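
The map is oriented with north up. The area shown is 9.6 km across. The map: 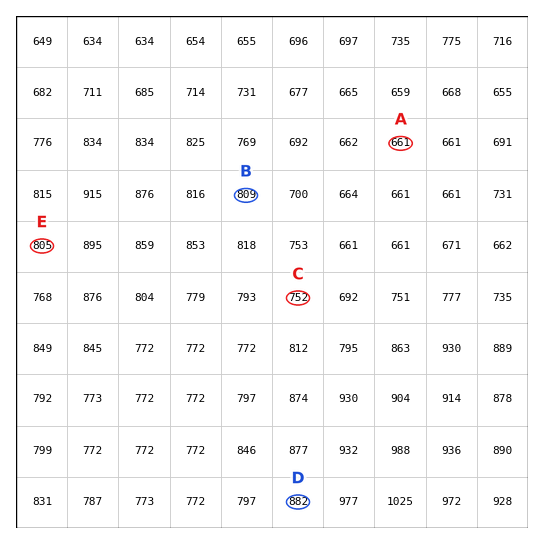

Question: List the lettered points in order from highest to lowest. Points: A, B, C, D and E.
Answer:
D B E C A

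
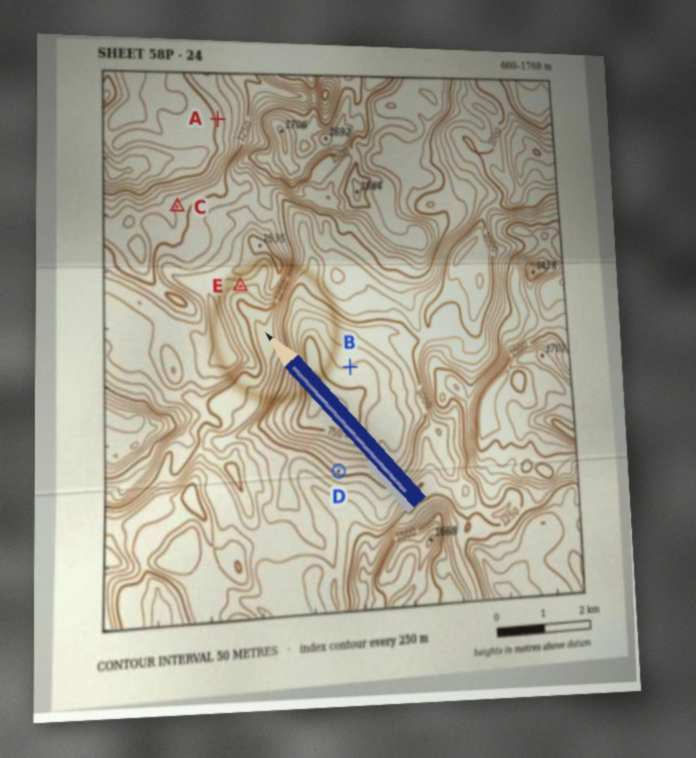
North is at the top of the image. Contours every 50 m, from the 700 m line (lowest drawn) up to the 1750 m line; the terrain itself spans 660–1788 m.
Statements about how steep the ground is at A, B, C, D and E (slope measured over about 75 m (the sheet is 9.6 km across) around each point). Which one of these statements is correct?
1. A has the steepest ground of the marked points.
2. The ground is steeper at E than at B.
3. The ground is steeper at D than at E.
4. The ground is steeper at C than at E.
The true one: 2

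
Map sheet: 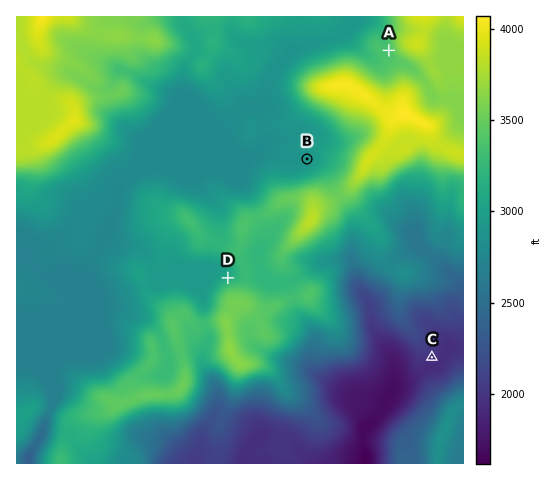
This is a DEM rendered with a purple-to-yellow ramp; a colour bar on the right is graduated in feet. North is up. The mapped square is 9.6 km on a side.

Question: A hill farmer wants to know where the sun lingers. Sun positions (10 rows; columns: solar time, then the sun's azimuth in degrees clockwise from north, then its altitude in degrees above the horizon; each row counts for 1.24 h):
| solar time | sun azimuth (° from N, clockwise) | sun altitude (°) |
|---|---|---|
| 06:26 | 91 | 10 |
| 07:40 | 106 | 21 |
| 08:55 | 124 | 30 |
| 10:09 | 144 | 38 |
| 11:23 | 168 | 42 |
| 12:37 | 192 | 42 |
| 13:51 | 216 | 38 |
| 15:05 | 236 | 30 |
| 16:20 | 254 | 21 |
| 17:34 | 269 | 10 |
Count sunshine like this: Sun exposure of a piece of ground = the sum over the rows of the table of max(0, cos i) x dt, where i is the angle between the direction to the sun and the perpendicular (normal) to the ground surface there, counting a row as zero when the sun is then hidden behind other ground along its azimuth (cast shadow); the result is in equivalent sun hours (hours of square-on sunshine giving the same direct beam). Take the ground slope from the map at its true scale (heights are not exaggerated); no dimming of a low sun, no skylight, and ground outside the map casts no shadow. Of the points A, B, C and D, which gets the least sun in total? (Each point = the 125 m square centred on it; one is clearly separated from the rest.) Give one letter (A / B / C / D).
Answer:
D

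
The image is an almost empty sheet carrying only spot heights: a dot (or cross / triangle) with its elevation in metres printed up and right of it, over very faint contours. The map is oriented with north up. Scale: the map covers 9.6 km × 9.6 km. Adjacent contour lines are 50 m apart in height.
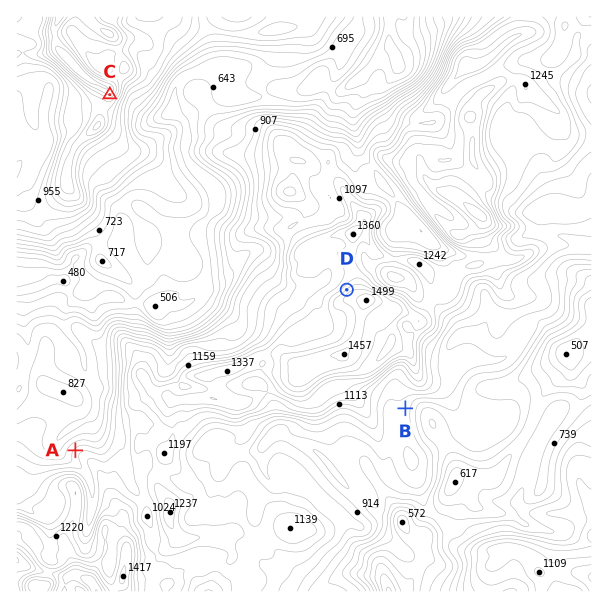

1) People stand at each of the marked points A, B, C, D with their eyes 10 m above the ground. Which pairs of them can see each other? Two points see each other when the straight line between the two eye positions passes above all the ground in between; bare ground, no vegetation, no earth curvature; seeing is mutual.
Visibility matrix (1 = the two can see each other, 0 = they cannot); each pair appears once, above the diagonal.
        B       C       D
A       0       1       0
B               0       0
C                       1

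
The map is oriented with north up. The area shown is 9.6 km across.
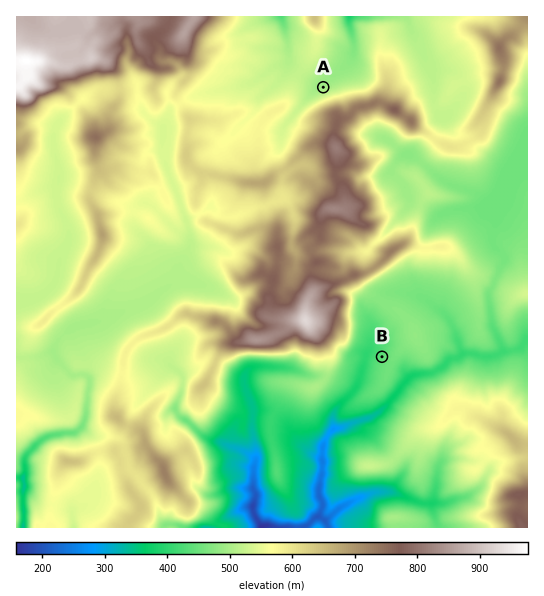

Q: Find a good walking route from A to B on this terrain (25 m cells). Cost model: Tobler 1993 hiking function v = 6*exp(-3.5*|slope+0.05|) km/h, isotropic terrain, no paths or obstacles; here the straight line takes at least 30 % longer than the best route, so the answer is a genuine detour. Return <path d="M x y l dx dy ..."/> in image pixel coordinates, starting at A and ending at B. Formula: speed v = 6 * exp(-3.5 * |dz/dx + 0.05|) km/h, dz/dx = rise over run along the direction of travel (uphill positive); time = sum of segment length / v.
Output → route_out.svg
<path d="M323 87l6 6 13 6-3 2 6 2-3 2 4 4 3 1 1 0 3 5 0 2-3 5-3 3-1 2 0 6 5 9 4 3 3 2 4 8 1 2 6 2 2 4 0 3-5 9 1 3 4 4 3 5 9 10 4 8 6 4 2 5 0 4 2 3 8 4 5 0 3 1 2 3 2 2 0 10 2 5 0 1-1 3-13 13-2 3-5 5-8 16 0 55-5 11-3 4"/>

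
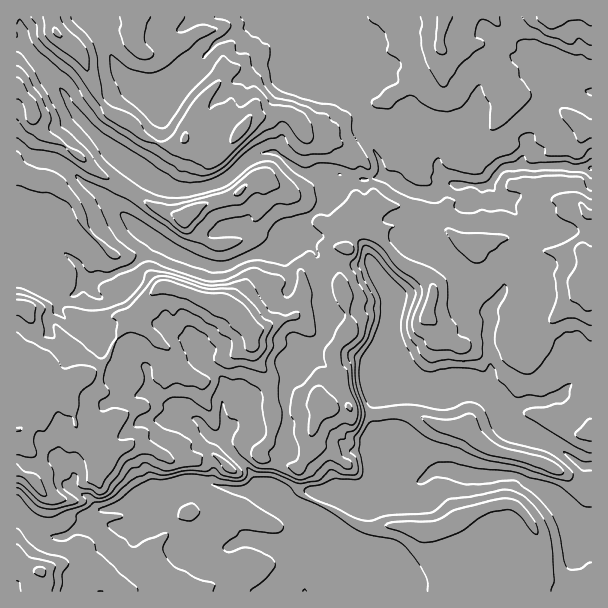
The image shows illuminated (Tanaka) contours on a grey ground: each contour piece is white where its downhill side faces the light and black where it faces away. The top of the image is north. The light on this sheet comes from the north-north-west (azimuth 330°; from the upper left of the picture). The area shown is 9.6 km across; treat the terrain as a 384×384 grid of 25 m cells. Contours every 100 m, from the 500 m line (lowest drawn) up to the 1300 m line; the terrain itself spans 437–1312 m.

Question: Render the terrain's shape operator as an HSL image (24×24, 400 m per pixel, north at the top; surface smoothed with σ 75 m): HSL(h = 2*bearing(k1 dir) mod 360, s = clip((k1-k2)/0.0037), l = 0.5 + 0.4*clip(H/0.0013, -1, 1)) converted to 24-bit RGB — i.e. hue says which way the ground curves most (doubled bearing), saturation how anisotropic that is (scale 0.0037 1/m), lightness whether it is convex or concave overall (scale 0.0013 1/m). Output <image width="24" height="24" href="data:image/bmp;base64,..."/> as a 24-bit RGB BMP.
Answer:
<image width="24" height="24" href="data:image/bmp;base64,Qk32BgAAAAAAADYAAAAoAAAAGAAAABgAAAABABgAAAAAAMAGAAATCwAAEwsAAAAAAAAAAAAAS1/G4NaRRkJpba6viqa1gXidfYCaf42jo32urW2YeV+PV52QWnGmdYSTh6mfgGyceFCCm6p4fXyBfnqAeIGDlol2VL6ihXKzadypyVOjsHHGc5uQcmZ7k211gn1ig4BSR2pFmop1nW2enlhzVZSEfo9wf2dUbE1IgllGfKVVcXtic352fHR9qKBnTb1oSHJelTUjaFwfSZM1klpRdXBMj22KmHyLnYmRkGmOdGA3VsxuXoawgVZqjU9QbHblopjwyt31z7Lrh3a3WHNcZlJhuue1ZUKaf1NvWxMvu/WpNP36QlMKI4soS2Z6n42onZGleofNns/injh9fj1KbsfAbtnKW2MyXX4vY2YueWdAyKXbz67rs8npj9q4YyFToU5He/v9gep7UABE9OHXRG6MKDcQLUMHUFAISCMCUpUAJRoO0J4mR5IQPi8MFcBJeYJ1c35wT4ZOXWowP0wYcFYMMAkDmLoXfu7vob1RbSxWPmOR08aDzWXSRHPh1t71tcb3zO//4ADWvtTukqzf24a2ov3sMBytem99iXBqbVVBYzIr04c7oND/zen+pn3/RwcDusBtOT58ab6x2bOPK8t4ZJPKkmmPpjszMgEHkcRwsYdpQjhy5tSinWArGE9FXmVOd0VTi4XRpsvmqPPOSh4aNhgJthRsy9TpwGCdhlCkc8FoLndM5W+k1SkgTEcjjzskHHjcZaZ6scaFNCt27dPJuczuPVr2fHPcmtTuTa/Mwnp+vU6DezB4XM64Y62ohqFqTWmRwZDO04m5SLOZp1BqiCFftlyJsejRHht2fX9Ih8dVKFd00deX5uCJIg8vb3RTdGA7amw1XWktZSonn3Rqf6hiTYdudZNjWICYd8KKYa9q2Gm4TXVlcDlno+SfWCmA5Ti0xXVoNdlQN1FXios69O99DA0pdGt+kDBqwJFehp1EFaKwsZ6FwcSVQnRsiHFeZsI7TS+dv59WaTNKt01oc82ozMhLOB02am0+4u26fIDNLTRSLJ979rK9YbvKEx5OxFOZqdysptfgKxGOqcyswJCmlkVshG1Dw/HrEluzhFLSZ3rT0q/nxG9efjdDY0J4ktfM0/fll0bJwYvsNUaWocBB27aSBA8zq4vX1uqydU50MStwoKp1aGB+2oC+vnO6w2ghdiEmT3QtY1csImw/9ajj0d/6zOz/q63q02B+kEt+W7cuWhydzuC8lczHKAUuHkkX+/nQXU+Am2OXUYFue258W0x/xdu+j2VtjqmbiT16oIJCE8BRKexNdlMlKxUIJy0GbKMPtlBxvkbNgyWg8OhhKwgftR+/v/jtrUE/iTpYj6VnWHJycXdlSH59zKpmmJd8g0JdjmeQoeC+YmW+XCEnSg8MLdMdnrvgfljYSnY0MV02gzM779u1XgCxg+2oZ0xCf0t4oM7ivqzdfIXGYZm/NG2oot9remZZbWSCkLeOfbNxOxUnkiJhzuH98dH6MUUidHgsn5pWW2ZAK9Get4XFt5S9cVeRYX2zbMrLYX1IioFUnExlg05flVR6qtFnfXNkcqKLd9SRRAobYtvtg/rnPkMJi3kAwm7/9rv5ZIa6veLrT1y5K4RsvIzJf5zPpiAOZaAUtG8taHYcrjtaZaavea7FZ+LKfL/Tz1YzdwASuf3ylythRxQZl11MyXJzE4gAAHkh8tb1YQskXEIXc2wYa+kNVxE4hrWir0ucu0N3SM5GAH0En34DW2QAST0AaRYXOOnW0PvvThEzVBwmeuXivrfsfMzO7afQTaUgHzADsDpfnNLXmdzXbCK4apmvfZCQYmCRnX+es3mFo4LGL0m4oYfM3IDYaOjqXN6lQBMtph940Pv2LpbQLj5u3nx2XImi+dLsVV/jqvb5ho/YwY+5VCFpm59bhnFieWVPRnlGqWuKsYZ6THGAaW+Zpdnho/fBeC58UBRNpPmueFcydkRMK2ti55aSMMJuUspnVKTSr5E9bS8ohDs0fUu0tZa2dVaLtZaceqehS216w6+ZZX+xcreleGVI056BLQYfdrxYZuJ1azRTjJBHTIVJIFo97K6iM7ZHcjEwaExIiGlxcYt5Z3lje3Fhj1+Muq51i4dlU4OCfrJ9d2h7cE9OiF1LVwMlsFln0friYiSGvE+7rt3ZmHa8NZBjR9obrE+UqlincWuHZoOJnYCcgXGSdmuLXlaB29q3a2uleqWvi3VPVi4xcEY0lrhSIBRx2vzPek4wYSJmocKDm4VmSZNi10XatPUnPWRcgWNdgG6BeG2Ah3VuinB+cH6FWGN9z8CNbJSChUt3nlutqEPPwOrfenfH"/>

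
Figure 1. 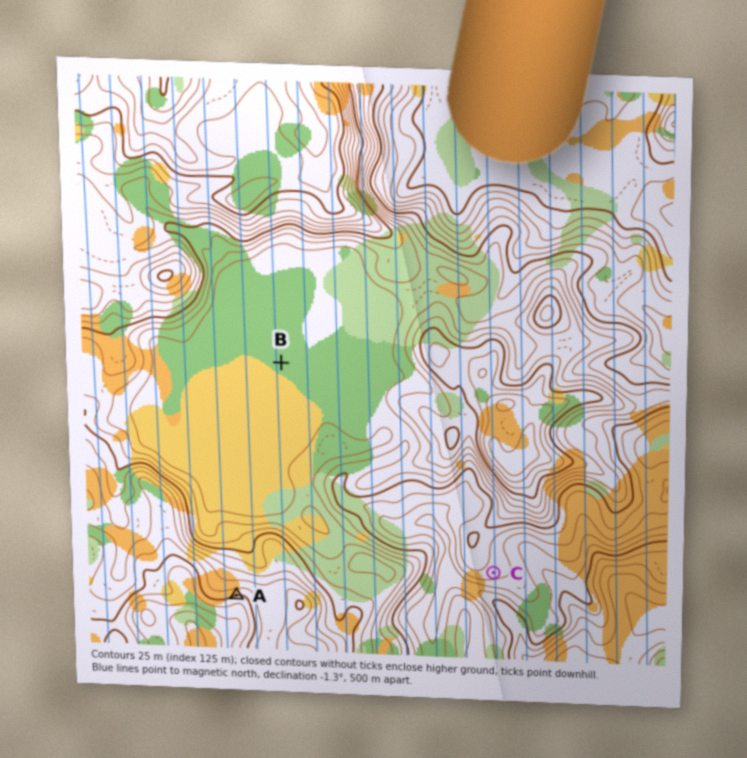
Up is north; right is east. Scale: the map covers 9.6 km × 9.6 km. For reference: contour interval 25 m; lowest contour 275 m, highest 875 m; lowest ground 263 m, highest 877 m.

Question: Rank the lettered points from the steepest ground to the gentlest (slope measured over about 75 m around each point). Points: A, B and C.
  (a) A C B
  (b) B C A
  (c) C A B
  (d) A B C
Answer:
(a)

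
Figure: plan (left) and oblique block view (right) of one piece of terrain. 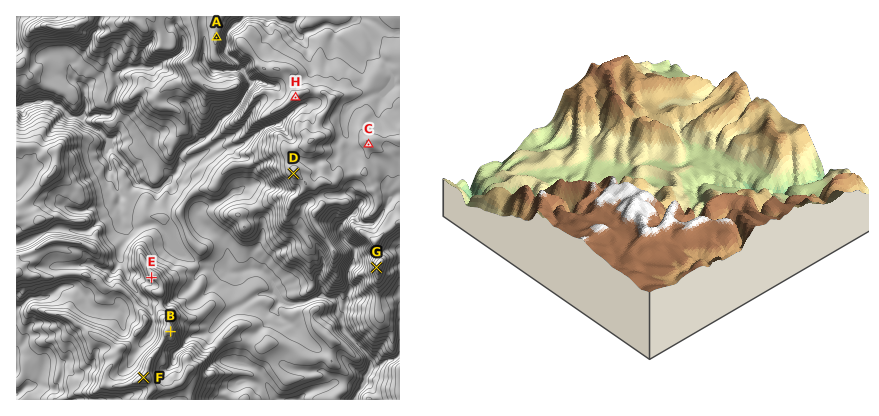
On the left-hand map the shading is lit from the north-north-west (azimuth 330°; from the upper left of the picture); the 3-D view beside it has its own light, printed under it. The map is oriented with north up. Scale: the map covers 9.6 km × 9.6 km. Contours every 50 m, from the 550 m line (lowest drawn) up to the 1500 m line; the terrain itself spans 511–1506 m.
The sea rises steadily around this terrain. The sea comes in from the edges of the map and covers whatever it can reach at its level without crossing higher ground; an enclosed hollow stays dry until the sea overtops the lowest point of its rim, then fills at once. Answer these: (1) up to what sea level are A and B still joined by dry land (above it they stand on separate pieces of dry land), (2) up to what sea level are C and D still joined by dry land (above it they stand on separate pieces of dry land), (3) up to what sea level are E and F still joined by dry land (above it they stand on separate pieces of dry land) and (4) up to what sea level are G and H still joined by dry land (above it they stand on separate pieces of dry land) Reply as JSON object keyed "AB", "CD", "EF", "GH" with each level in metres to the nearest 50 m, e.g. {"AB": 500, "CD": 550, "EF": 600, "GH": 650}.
{"AB": 800, "CD": 1350, "EF": 1050, "GH": 1250}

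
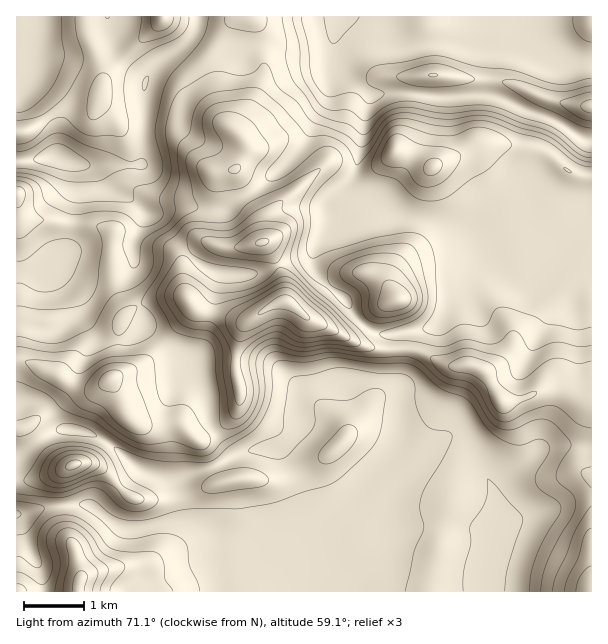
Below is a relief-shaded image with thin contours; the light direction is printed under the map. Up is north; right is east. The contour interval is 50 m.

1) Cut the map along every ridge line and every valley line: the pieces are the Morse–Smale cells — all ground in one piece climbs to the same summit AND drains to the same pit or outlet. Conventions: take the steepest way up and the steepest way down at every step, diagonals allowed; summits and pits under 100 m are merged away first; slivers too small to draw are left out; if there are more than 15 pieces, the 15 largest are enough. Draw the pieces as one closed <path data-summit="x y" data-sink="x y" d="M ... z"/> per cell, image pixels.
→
<path data-summit="287 302" data-sink="17 515" d="M288 302l-9 0-18 10-19 15-2 8-5 25 0 9 5 17 0 18-5 10-8 8-11 7 0 3 13 18 4 4 5 1-25 13-39 12 2 3 8 38 23 7 10 8 3 6-2 24 4 12 0 13 260 1 2-26 8-32 6-15 0-12-5-18-24-42-11-9-11 0-34 24-11 0-7-5-7-1 9-13 3-14 0-49 3-9 1-21-27-1-17-5-36-19-13-5z"/><path data-summit="434 167" data-sink="341 17" d="M407 92l-21 0-16 4-6 23 0 10-8 39-6 12-16 17-1 17 44-12 27 14 63 13 11 8 9 18 7 7 13 10 14 6 9 0 7-4 30-34 25-19-1-81-13-4-24-16-24-8-32-15-66 0z"/><path data-summit="287 302" data-sink="56 156" d="M251 16l-51 0-7 20-11 12-20 12-11 11-7 18-2 73-2 2-66 0 4 4 0 26-4 7-1 23 25 2 16 7 0 49 12 32 9-7 18-7 17-4 17 1-3-7-2-20 8-15-14-12-15-23-15-7 27-7 51 4 22-15-11-25 6-8 6-12 0-4-5-8-19-19-13-57 18-35 8-8z"/><path data-summit="287 302" data-sink="341 17" d="M86 224l-14 1-4 21-4 8-10 7 0 6 6 12 14 18 6 18 21 22 9 3 21-2 13-12 39 30 10 10 1 9 11 20 5 27 5 8 20-16 5-10 0-18-5-17 0-9 6-30 11-12 23-14 13-2 23 18 13 5 36 19 17 5 27-1 1-16-27 2-13-8-7-6-12-20-11-8-17-19-5-13 1-12-6 8-27 8-26 10-40-2-26-16-7 14 2 20 4 10-5-4-30 4-18 7-10 9 1-7-8-13-6-24 2-39-10-5z"/><path data-summit="501 401" data-sink="341 17" d="M591 222l-24 18-19 23-18 15-9 0-14-6-19-16-20 31-17 16-7 15-7 7-12 5-15 1-6 4 0 13 18 4 25 14 26 0 10 4 18 32 23-4 16-8 20 0 25 12 6 0z"/><path data-summit="398 299" data-sink="341 17" d="M377 202l-46 13-3 10-14 23-1 12 3 10 4 8 26 22 12 20 11 10 9 4 20 0 33-6 13-10 7-15 17-16 10-18 8-8 1-7-9-17-11-8-63-13z"/><path data-summit="591 107" data-sink="341 17" d="M374 16l-33 0-7 17 0 23 3 6 34 34 15-4 21 0 25 5 60-1 15 4 23 12 24 8 24 16 9 4 5 0-1-79-30 0-21-9-13-12-2 3-12 3-30 0-18-3-63 3-7-3-7-7-8-15z"/><path data-summit="287 302" data-sink="341 17" d="M339 16l-87 0-16 3-8 8-10 20-6 7-2 12 13 53 19 19 5 8 0 4-12 20 11 24 15-8 35-33 28-45 6-15 0-21 4-39 6-13z"/><path data-summit="80 581" data-sink="17 515" d="M89 505l-41 1-22 8-10 1 1 77 205-1 0-13-4-12 2-24-3-6-10-8-10-5-23-1-34 7-15 0-8-3z"/><path data-summit="111 378" data-sink="341 17" d="M53 260l-14 11-23 2 0 87 8 1 27 11 29 16 18 0 12-9 11 20 5 14 12 11 42 0 17 15 4 0 12-7-5-16-3-21-11-20-1-9-49-40-10 11-8 3-16 0-9-3-21-22-6-18-14-18-6-12z"/><path data-summit="501 401" data-sink="17 515" d="M411 349l-6 0-2 4 0 18-3 9 0 49-3 14-7 12 2 2 10 5 11 0 30-23 15-1 11 9 22 39 7-8 21-12 24-18 14-3 35 1-1-44-6 0-25-12-20 0-16 8-23 4-18-32-10-4-26 0-25-14z"/><path data-summit="591 591" data-sink="17 515" d="M578 445l-21 0-14 3-15 12-30 18-6 7 6 22 0 12-6 15-8 32-1 26 109-1 0-144z"/><path data-summit="263 242" data-sink="341 17" d="M333 44l-5 55-15 24-9 20-25 27-32 25 12 21 5 24-21 7-22 0-14-5-4 2-13 11 13 11 18 8 40-2 20-8 27-8 16-22 8-21 2-16 16-17 5-7 6-26 5-36 4-12 0-4-33-33-3-6z"/><path data-summit="162 17" data-sink="56 156" d="M198 16l-112 0 0 16 10 19 7 27-5 23-5 7-27 0-9 2-22 17-9 5-9 0-1 27 20 1 11-3 13 0 20 7 60 0 2-2 3-81 6-10 11-11 20-12 11-12 5-9z"/><path data-summit="74 465" data-sink="17 515" d="M78 430l-21 0-41 26 1 58 9 0 22-8 41-1 24 18 12 6 15 0 44-8-8-38-3-3-8 0-27-11-33-29-15-7z"/>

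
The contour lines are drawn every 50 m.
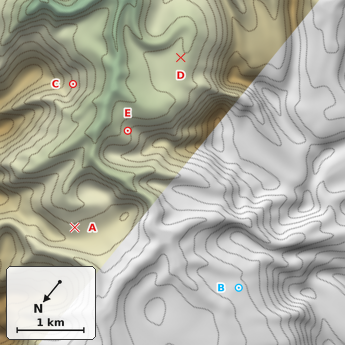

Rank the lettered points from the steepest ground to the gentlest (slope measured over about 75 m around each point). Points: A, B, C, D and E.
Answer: C E A B D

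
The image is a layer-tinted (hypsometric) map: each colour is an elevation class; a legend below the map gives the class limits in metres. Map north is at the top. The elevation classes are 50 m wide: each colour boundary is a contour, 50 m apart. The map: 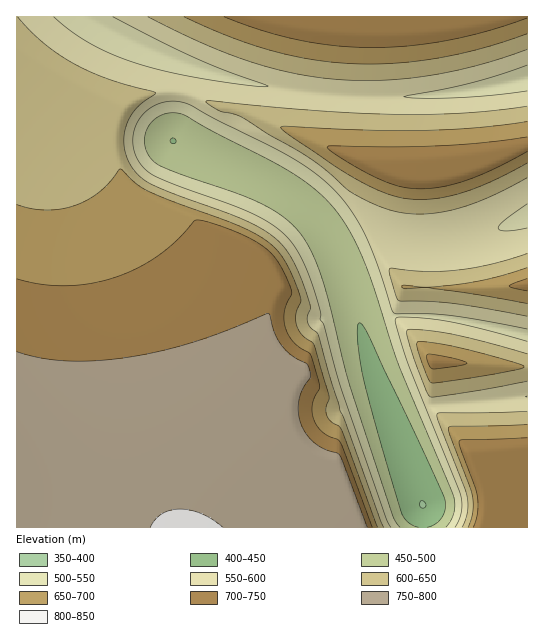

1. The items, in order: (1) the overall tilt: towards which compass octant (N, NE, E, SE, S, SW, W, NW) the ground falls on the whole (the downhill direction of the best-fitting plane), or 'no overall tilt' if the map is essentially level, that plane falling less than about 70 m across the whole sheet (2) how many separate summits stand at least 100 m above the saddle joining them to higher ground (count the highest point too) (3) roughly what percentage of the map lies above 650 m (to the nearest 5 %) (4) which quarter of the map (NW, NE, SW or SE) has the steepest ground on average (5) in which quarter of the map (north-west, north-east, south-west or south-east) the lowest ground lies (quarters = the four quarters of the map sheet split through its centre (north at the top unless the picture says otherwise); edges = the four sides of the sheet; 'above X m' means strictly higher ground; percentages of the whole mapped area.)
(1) On the whole the ground falls towards the north-east.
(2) There are 6 summits with 100 m or more of prominence.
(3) Roughly 50 % of the ground is higher than 650 m.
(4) The south-east quarter is the steepest part of the map.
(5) The lowest point lies in the south-east quarter of the map.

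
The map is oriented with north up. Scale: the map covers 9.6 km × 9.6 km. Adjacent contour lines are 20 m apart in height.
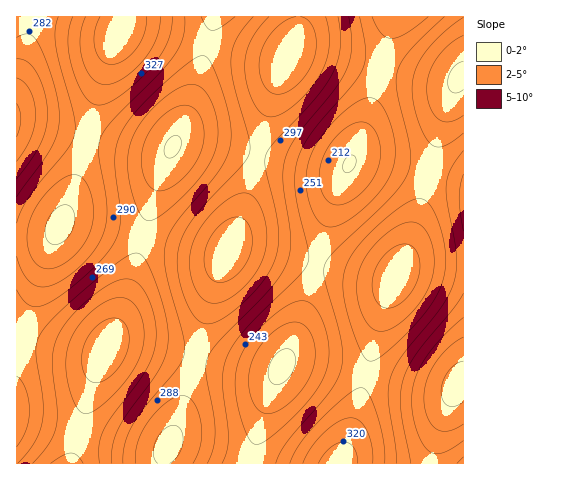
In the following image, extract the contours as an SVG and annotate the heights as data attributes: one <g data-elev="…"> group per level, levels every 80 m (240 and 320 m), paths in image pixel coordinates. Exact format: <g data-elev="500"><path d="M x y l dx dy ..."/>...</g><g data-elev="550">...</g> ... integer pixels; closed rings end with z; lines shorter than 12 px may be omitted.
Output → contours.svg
<g data-elev="240"><path d="M33 463l16-19 7-18 1-17-5-48 2-14 5-13 14-20 22-20 20-12 8-3 7 0 6 3 5 4 9 16 6 23-1 19-3 14-7 14-33 45-9 14-4 15 1 17"/><path d="M411 463l-10-54 0-17 3-14 4-11 8-13 37-45 10-16"/><path d="M253 444l-4-6-4-8-8-30-2-22 4-18 12-21 21-22 21-14 7-2 7 1 6 3 5 6 8 22 3 21-4 20-12 21-21 23-26 22-7 4z"/><path d="M463 231l-4-32 1-13 3-12"/><path d="M327 227l-6-3-5-6-8-19-2-23 4-19 12-21 19-22 20-14 7-2 6 0 5 4 5 7 9 22 2 21-3 19-11 19-19 20-20 14-8 3z"/><path d="M157 191l-9-6-5-13-1-17 3-15 9-15 13-13 13-6 10 0 9 7 4 12 1 14-4 14-8 15-12 13-13 8z"/><path d="M17 78l7 4 6 8 4 12 2 13-2 11-3 12-14 23"/><path d="M428 17l-22 16-8 4-7 1-6-1-4-4-9-16"/></g><g data-elev="320"><path d="M170 463l9-9 4-12-2-12-3-4-4-1-5 1-5 4-8 11-3 13 2 6 3 3"/><path d="M358 463l-1-8-3-7-5-5-6-1-7 2-7 5-11 14"/><path d="M383 307l8 1 9-5 10-9 6-10 4-12 0-12-4-9-6-6-8-1-10 5-10 9-6 11-4 11 1 12 3 9z"/><path d="M209 302l6 1 7-1 15-9 16-16 10-19 4-17-2-20-7-19-5-5-4-3-6-1-6 1-16 11-17 18-11 19-3 17 1 19 8 16 4 5z"/><path d="M45 269l12-2 13-8 12-13 8-15 4-16-2-16-5-16-9-8-5 0-6 1-14 10-14 17-9 17-3 16 2 15 6 12 5 4z"/><path d="M463 61l-5 3-5 4-4 7-1 7 1 7 4 3 5 1 5-3"/><path d="M73 17l-4 11-1 13 1 14 4 14 5 16 7 12 7 7 7 1 11-3 13-8 16-14 15-16 8-11 6-12 3-12 1-12"/><path d="M269 17l-11 12-8 13-4 13-1 13 2 17 7 18 8 10 9 4 10-3 14-10 14-14 12-16 6-14 2-14 0-14-3-15"/></g>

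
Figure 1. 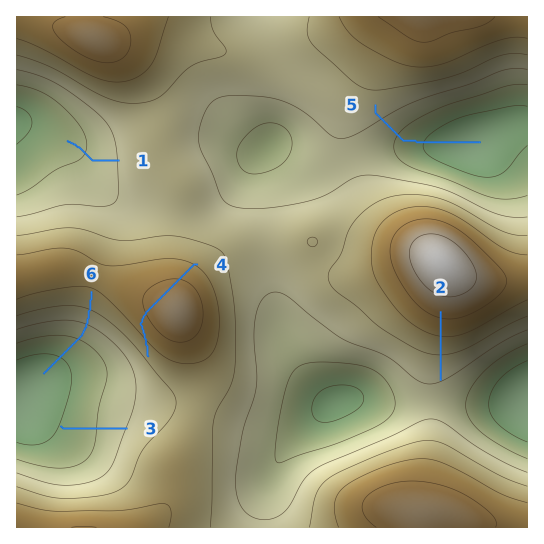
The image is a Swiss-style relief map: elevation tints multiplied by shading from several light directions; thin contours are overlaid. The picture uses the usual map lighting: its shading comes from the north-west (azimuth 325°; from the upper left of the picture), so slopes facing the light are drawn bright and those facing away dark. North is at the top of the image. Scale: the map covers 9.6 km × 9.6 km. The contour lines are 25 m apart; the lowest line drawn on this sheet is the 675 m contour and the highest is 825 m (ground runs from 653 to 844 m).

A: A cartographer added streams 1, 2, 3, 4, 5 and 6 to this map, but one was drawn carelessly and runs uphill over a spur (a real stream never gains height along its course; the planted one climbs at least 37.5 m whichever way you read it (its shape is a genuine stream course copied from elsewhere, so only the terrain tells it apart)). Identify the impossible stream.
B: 4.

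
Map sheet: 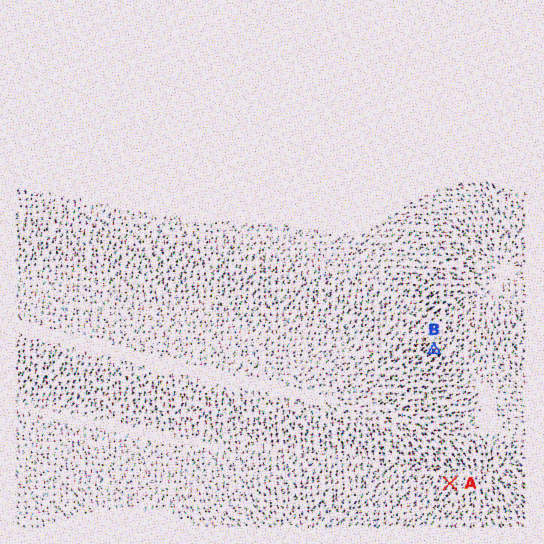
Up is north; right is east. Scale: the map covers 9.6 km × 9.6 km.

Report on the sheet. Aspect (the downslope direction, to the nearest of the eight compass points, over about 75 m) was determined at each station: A NE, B NE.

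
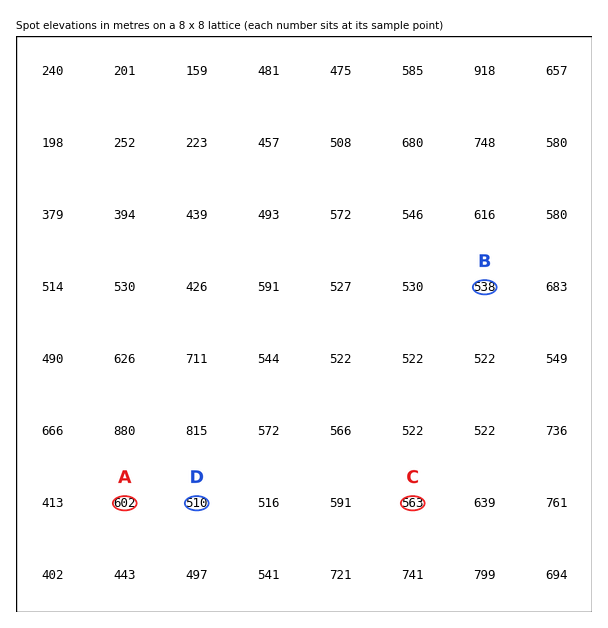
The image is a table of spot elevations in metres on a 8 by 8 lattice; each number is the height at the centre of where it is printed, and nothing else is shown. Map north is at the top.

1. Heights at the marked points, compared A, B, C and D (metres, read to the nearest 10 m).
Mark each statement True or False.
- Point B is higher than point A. False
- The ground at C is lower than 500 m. False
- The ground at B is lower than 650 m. True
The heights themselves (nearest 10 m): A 600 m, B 540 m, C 560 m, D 510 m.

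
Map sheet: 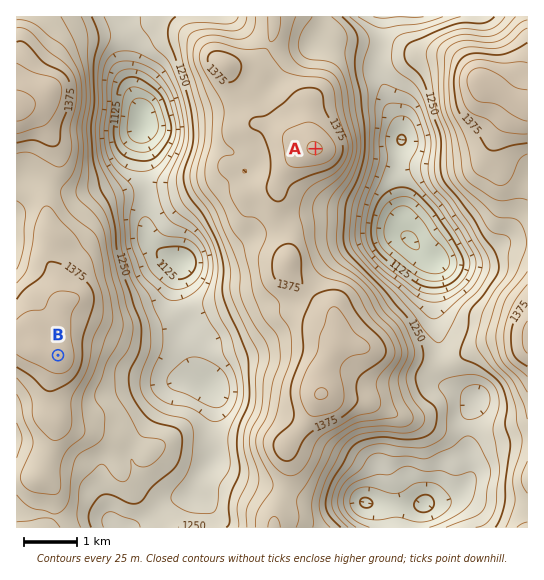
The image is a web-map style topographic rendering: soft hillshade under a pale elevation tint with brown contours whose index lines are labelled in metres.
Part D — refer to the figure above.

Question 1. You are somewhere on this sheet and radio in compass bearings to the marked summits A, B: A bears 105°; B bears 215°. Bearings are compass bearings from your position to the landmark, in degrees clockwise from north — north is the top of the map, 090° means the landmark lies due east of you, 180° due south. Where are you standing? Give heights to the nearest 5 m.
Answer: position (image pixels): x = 221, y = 123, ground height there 1345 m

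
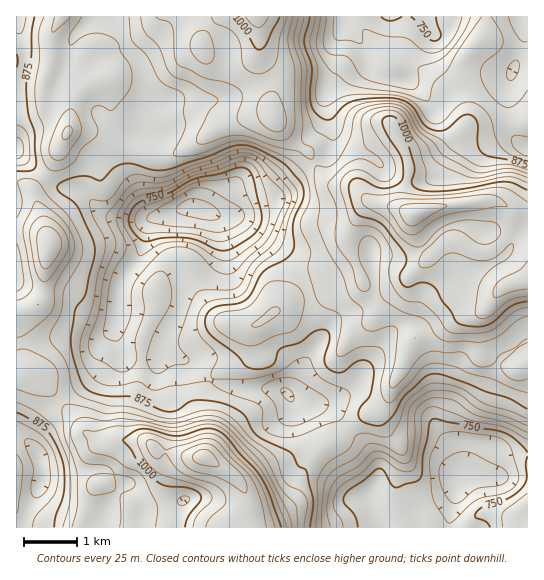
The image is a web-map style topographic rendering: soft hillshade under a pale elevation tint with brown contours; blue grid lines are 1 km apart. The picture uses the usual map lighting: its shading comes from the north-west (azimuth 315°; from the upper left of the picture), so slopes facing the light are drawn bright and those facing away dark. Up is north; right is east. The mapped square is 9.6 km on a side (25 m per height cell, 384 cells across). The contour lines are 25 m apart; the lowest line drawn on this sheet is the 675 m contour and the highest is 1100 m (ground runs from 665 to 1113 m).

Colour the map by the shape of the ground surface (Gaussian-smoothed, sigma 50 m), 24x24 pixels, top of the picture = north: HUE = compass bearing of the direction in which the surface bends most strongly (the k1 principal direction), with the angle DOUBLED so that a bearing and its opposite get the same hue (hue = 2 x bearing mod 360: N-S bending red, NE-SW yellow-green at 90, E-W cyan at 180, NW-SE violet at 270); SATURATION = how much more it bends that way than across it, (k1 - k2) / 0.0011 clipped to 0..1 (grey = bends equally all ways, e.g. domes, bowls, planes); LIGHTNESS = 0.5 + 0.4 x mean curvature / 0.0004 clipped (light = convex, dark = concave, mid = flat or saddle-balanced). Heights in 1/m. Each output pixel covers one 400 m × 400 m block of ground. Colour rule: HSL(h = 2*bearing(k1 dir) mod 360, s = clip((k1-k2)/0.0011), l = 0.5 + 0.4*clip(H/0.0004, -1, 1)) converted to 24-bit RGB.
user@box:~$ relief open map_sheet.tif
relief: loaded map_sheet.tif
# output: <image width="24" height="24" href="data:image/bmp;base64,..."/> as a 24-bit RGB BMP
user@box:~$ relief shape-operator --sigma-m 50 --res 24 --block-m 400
<image width="24" height="24" href="data:image/bmp;base64,Qk32BgAAAAAAADYAAAAoAAAAGAAAABgAAAABABgAAAAAAMAGAAATCwAAEwsAAAAAAAAAAAAAN4GaWliwwYBrrJVqTmp3nodfZpViOX2fmZHGtYuspn5yteOejUyty2xtJl9vfmadbkeEgqVnbI1tiKSEMVKd3Jfccp7Mt4WRLnpuOy1ioVBj16mWQqiXnFWqqXFHV0oaICsIc3AhqtZzye7ILxxv4baugTJwJjIcK1BVraB4g4dfZ7pkIzBEXa5JQ4yVyVWwZ16kEA8yr6BUptNIiyM0TB8wy8htpFbImKvBj+rX0PvswGKdNRc6wGhSoUBplGN/Km9ffkctluVgRJWFQDtZdYFNV1Q0PFIogC5iHw4lqLtz1J6ccY6+UDK41vXocqL/19f01/TpVph4nzakmEzAmmSrz4rAqqK7jDGVRM2+3fbVMy1aXWd9ZIZqb0l3eo03WxwwO5acreDLm8nWrrngluD/0+/4PCqXvLST59LHdiZHPTAiP2dWh2ahvJe4x1Oet0qweNqFwcmBSB5ibTI1dE4rRz8mdIlFcqytZbyoV9eLd66HSIJYmZ8yOCQQIyUPWIMYrWYkqUiDtI+4QVR/YmM6bGo5jU+YzqjP68GUX1QrJhkzeVeSuYawkqTLgqbCjK6whbGTR7xOP1w/a2xQrX1tW1KDfY6gnoRpeF4yXUoda2MTJBUPi4NShHZWO5hBQTNx+djSsWeyOTN8S1x9cLuCjVp1e6pjmJqvpb26mK6IQERtWnlxoXZEXWRIgoJWcFdQsmGNvHi00LHXZZPKQm6SyZDBjK1oJEdHy7Ro4ZimST2GZJestJG/T6rLvLPYfp1Rf4dQuopbK01Lakp8wHZrWomDjmeMfEVkg2VClatjiKZWe1BPSYltLXJ+46i2U3aPN4Fx3auqgkmtkoBUbaE1WHo/PXVEqI1sb5ZPpKNidqdZIkdbqGBmtod2RGN4f0vC3uLtq7Dcx5nKkpe1b2WlOGp6l7NewY6sRnh9iJU8dzpt0aPS3Z3aZL5cO1lG4Inh4M2/UkJ9wsiTFCNHk1aOw7iSRmd/N6uCcMeAlTmmzomZtaarcFCVhnOXi1B3aKZRoUuOeK9uaJiqdZ2OfWum8rrMfTx+YiIk+eVqQGtuxr6JGy1EPIGh1L64cVSDXalcR4BYKidG08iionp8iVCCiG6JhVSbXbDXm1i406CnUY5na4R1VYqGuJbJ0K3rcjyO+OvTRp6guJaFYFOPEWljw3qVsJfMt+DdOUKoPk2Yua+SuGOHnGGAh01xkM57HSBnn6VQv5BIu5S9ZW1+aJlsP4JGfFFVYaO/6fDblZbTeW6mlqjFJIzSLr27f9W0xVt2WjRpW2N6cUtbv0VkrH1kY3Sa2s2jJRQodkc+s+RcK3ZDgpy0WoacoFpzRH1iW7t6zeesnTptiVZPv54gIiIRHCoJM0QVW0skSTIhMjUfYms0PW+k4MbIdGKNxD1en1S8V57L8db1hU7nSoAaaXkxSIFbhsecjtJ4jaJCekY6iChV3cWtfyx7m2YoFDoFFysSWpdgSlWPl8JnDyQQpY0otHlfcbDAwvLxfLrvJfAxa0H/1sP/3cz/2NP4ma3Nv2jnyhAiUIE/aKSfvHyGoi6x0rja6LDQGU8zImoPDyQYg1s3eY9RQcR1W9nNqt/HuqVQJQ4V8NxiIG47LKkqGFEmxa1Yv83jNAwb6dHMts2DR1xolHKZe5XKkJnO5ajv89P4tI/IGRY1M4kuVNZwiNy2NXZ+poxBgicpa4g2zPK+TZ+0eF89Wk0vPo0ZLiYFJIF7UMBQ9NrXOVSvepmKX4Jvb1ZWUnNnx42557HumXfzr8Lj0+zaL6uLSj+JhEGHuVqazO/Njva1TBSF1lSmlamHjVNalS6BaUqtT71v28ltXztan5xsWWV0bIuLdWaJYo9hk5RokGmnoL691NCuOsCNHRpcXqHU0ef62Obz7XHcIg0mbKlQx6uib1OYZFyqQW+ctchrnIJrsHazlqiLX3qRgFFwbGVAhX9GaXtISX9IgKdbyrWBwL1MDiMsLqIlM2YSNTIAMwAGs2Z4X5BYoKRTXnJaT0tuI0Vw4cmfTXeEZ5VorpqQgE6Rb0aAv5uyhqqxabG5lmuogqdnpsiMn6DSGzOgo7OLWy1Vq2FcS6m0cJjDxnegoJpgeXlXOFxfOBdk6OWqPWN3qIyabJx/gD10W4F7cqmpw9S6ZFKKdENo09eSftJjenc5FiYunFNRXk6Ii6mkg62EJT5FyUC85rjGlKevQ36mPi915LyubbEzR4VcflRziU+Ro7ONWJGBrJpmkDttgFmK1d6jsLx5aZGFK1NqQUJweLaDWV5+p35mZzxqIFpF3L6Lt7GTUEFv"/>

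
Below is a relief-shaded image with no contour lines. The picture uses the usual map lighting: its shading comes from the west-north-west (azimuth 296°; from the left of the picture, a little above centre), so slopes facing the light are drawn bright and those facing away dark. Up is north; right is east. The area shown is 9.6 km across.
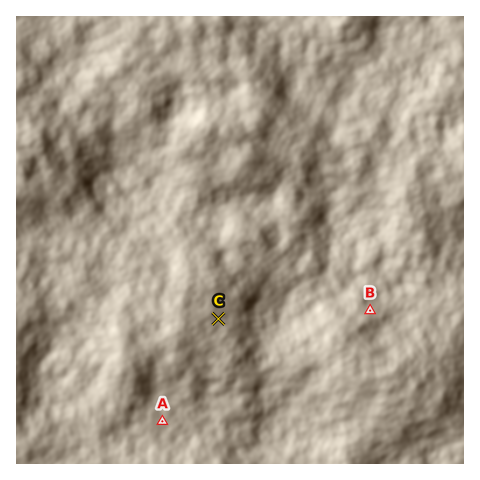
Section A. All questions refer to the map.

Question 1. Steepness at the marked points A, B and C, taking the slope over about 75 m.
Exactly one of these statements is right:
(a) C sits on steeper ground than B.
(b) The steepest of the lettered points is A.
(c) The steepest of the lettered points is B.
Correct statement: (c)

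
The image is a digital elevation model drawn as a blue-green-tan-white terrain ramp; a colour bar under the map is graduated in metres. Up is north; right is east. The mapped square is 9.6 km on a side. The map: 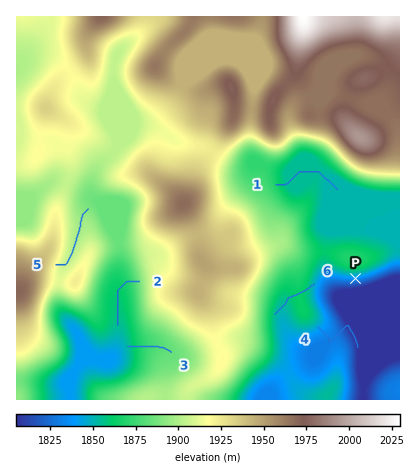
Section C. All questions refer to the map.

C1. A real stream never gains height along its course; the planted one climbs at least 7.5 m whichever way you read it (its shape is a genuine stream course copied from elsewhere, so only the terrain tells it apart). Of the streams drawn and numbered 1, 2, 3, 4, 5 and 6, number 6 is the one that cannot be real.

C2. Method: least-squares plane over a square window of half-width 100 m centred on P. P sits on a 7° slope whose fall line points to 174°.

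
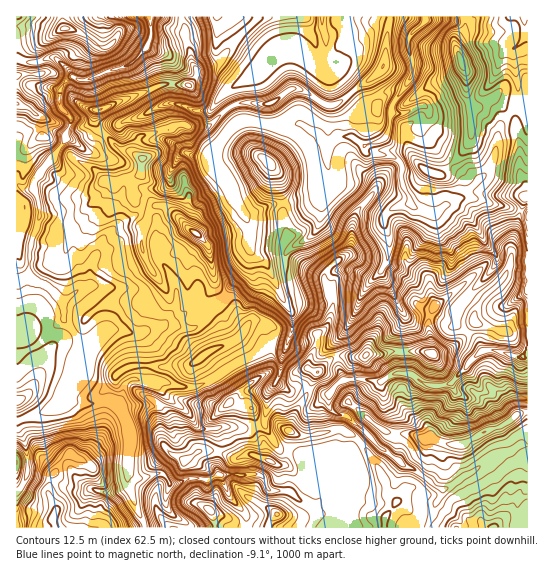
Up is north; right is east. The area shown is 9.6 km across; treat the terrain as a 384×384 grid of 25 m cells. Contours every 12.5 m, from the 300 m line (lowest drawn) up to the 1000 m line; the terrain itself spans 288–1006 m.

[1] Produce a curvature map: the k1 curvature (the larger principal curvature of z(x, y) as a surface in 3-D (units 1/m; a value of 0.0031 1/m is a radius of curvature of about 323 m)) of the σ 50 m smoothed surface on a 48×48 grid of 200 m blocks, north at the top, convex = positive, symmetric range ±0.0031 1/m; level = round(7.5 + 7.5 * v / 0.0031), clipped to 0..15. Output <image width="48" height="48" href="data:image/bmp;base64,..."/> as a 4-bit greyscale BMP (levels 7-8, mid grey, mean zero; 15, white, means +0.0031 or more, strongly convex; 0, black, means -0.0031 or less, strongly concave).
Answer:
<image width="48" height="48" href="data:image/bmp;base64,Qk32BAAAAAAAAHYAAAAoAAAAMAAAADAAAAABAAQAAAAAAIAEAAATCwAAEwsAABAAAAAAAAAAAAAAABEREQAiIiIAMzMzAERERABVVVUAZmZmAHd3dwCIiIgAmZmZAKqqqgC7u7sAzMzMAN3d3QDu7u4A////AHmaiZiamXypaNiYiqiIiIeIp3iIqZmZiKmLmIipiKyKrtqYituYeIiImIiIiZp5mJqamIq5iLq/7biLy5iIiIeHiYiImHmIiHm5iHi4eayK2+rcpoeZiIeImImoiYiIiJe6mJu3eIyLmanoqLiYh3d4qaqJmIiIiLesmJyXeaeP3ZmpecuXiHd5qYipmIiIiMqpurqneJr9qazd7rl3iHeNqIqYiIh4iKqZu6mpiK/ImqmKmXl3h4fKepiZu6h4iIqImoqoh76JupiIiYvLqZ24y6y7qt6Yh4h4iHioeNyJipeImMyZreuf6pi6iJv/p4h3d4iYi7qZeeqJubmniYj9aJnJmWmJ/LiHd4iHeKuZu827yZe4if+5eamceYiXu6qIiImIndiamqvamLicdr13ipp5uJmJp3mYeHiqmXeIiHev6XyKmZuXi7iImrm5p3iYiHirmImZqIeJ783L25qMl4eruIqYiHiIh4iZmqqquYeIi7rNm6zbl4itqHqpl4iIiIiIiHeHiqmIibaOmszd7//tyYeYmYiIiIiIh4eImJq5iNjMyIi9iImqjJiqy4iIiJd3iHiId4eKiOuu63ett3fIaKmquoiIeJh3iIh4mIiKvemLv5iMuXjIiKqIyYiIiImIiIiIiIeb2pd2r6iL2Yurd5p4vIiIiIiIiIiYiIjLiIiGzbeJysubyIqZmniIh3d3eHqIh6zHeYmI27d5mKmprZi6uIiJmIiIiKuIh9yIiImb6sp3eqi5edmMyZmpiIiIiMiIh/lniJirz7i5ibq7mJ2q+ZiYiIeIiqiIifd3eKmoi/7KieqpqYq4+aeYiIeHjIeHjvh3iKqHd66Zh/mGiZmM6qiYiIh4i4eK77iIh5qodo93efl2iKip25mJiImXipiNzLmId5mJd5+We7iHeJmou5p5iIiIiJi7jXh3eKqHeJ3HeYeHiImIjKqJiImImZypzJd4mJqHeIn7eIiIeIeJnZepiImImJh6+Yh4mZqHd3efqomId4iqqqiZiHqpmbqO54h4mpuYiHeMyYmauYd3mZqKmJuIi6iPt3d4qsuYh4i6u4vbqHh4mYqGvLiHi8qst4iavbmIiIqIia2HmomHmZqpy4iLuqy2x3is25mIiJp5qbl3ipmHmXm9aajLm6qZ14iLqIiIiIiYead3eKmHmHiczbqlqr3u/seIiHeIiIiZmqiIeKiImHvutr2Xh3m+vN13iYh4iYiJuaqHeKiImNyZnv//uYiYnX39/8dnzbh5udh3eKmIiKiav4ad/+qJ/Xibqv6vyMx4qb6YebiZiKiJ23iYit//+pd4d43qd3vaiXq5ibiKmd7vx6eImYmYzqiHd4qYiHedqpepmsmJmYeaq7uJeKl4/aqIiIiIiId5y6eHjaiIiIummZ3rqXqI6nqod4iIiId32niZnpiHeInbd73fiXqavHipd3eImIh32nu6zId3iIid78iP7ayqrIeLl3d5iIiIu3iJzJmImIiIuHecvnyrqnd4q6qriYiYnLtmjKmIiA=="/>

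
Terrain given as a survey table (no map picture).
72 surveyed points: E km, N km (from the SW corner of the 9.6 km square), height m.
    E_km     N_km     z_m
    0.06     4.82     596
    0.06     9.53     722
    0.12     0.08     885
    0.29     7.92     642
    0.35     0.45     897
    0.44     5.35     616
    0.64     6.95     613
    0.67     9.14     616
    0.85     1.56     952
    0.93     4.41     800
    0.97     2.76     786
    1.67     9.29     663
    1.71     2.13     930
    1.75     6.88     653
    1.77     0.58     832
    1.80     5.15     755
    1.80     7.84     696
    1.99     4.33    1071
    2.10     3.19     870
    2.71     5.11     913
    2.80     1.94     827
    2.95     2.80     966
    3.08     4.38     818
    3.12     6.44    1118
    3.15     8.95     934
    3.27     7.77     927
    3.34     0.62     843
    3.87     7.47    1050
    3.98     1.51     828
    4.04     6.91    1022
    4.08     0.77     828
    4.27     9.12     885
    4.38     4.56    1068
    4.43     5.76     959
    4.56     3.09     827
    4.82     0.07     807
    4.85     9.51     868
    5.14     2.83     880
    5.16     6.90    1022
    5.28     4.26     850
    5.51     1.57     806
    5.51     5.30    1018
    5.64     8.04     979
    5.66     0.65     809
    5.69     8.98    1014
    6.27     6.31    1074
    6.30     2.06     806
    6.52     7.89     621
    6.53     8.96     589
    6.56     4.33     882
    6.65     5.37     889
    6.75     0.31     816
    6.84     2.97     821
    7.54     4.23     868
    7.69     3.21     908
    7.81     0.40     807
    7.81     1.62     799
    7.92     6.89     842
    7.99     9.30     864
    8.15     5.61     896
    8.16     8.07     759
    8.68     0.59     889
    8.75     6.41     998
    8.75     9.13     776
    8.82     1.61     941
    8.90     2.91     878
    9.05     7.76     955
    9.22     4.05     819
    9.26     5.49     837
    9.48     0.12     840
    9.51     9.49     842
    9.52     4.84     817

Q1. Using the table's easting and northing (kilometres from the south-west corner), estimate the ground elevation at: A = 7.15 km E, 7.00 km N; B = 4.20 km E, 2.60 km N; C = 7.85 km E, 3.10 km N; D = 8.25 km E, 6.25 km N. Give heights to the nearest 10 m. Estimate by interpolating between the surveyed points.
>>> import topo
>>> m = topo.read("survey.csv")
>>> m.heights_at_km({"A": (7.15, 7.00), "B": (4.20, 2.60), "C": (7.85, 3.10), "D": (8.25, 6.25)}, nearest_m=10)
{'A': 800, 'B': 820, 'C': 870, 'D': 910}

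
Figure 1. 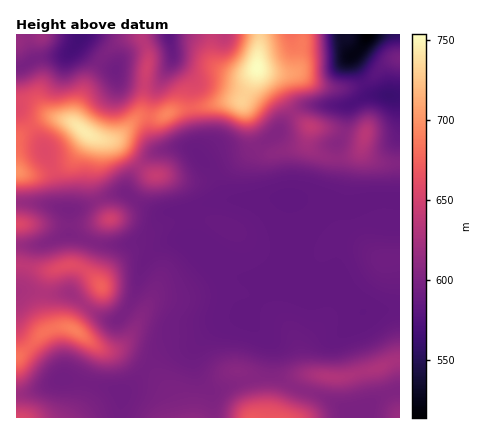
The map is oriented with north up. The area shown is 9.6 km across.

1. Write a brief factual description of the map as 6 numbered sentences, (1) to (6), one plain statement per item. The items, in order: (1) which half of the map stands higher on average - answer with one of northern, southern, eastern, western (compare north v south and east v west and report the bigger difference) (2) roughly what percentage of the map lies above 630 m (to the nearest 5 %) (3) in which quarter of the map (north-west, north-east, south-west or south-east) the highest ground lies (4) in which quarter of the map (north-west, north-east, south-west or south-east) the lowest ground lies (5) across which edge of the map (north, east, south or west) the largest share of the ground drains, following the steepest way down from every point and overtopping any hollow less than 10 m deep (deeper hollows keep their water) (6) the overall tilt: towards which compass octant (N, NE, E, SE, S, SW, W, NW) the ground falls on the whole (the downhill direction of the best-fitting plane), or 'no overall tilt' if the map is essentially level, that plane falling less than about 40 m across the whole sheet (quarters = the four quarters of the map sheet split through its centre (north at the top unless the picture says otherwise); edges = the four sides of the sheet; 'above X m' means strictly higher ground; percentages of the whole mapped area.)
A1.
(1) Taken as a whole, the northern half is higher than the southern.
(2) Roughly 25 % of the ground is higher than 630 m.
(3) The highest ground is in the north-east quarter.
(4) The lowest ground is in the north-east quarter.
(5) Drainage is mainly to the east: more ground falls towards that edge than towards any other.
(6) On the whole the ground falls towards the south-east.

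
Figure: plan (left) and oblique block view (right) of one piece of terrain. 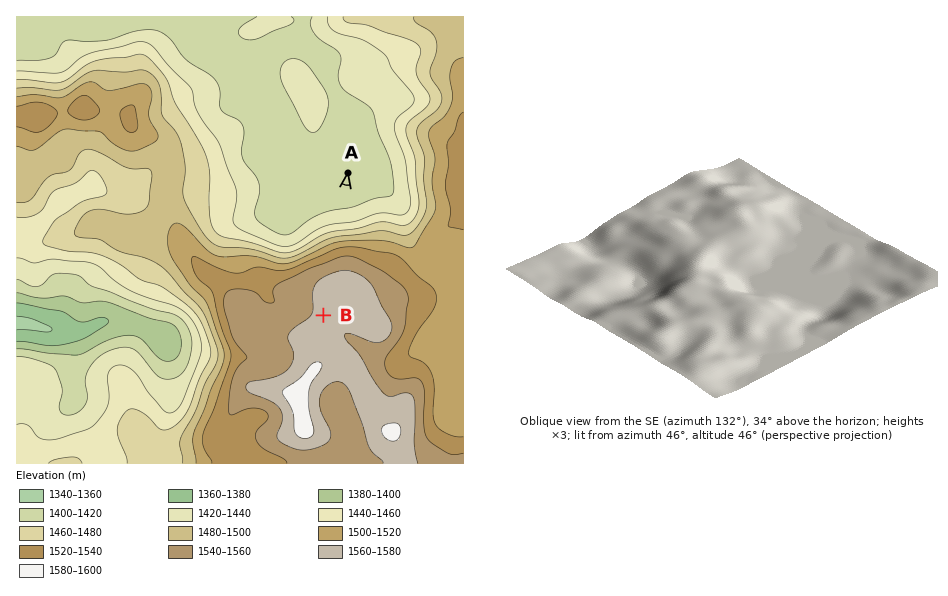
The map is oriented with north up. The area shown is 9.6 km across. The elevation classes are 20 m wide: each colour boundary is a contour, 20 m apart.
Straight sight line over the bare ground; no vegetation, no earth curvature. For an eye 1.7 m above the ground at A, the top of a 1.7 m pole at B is hidden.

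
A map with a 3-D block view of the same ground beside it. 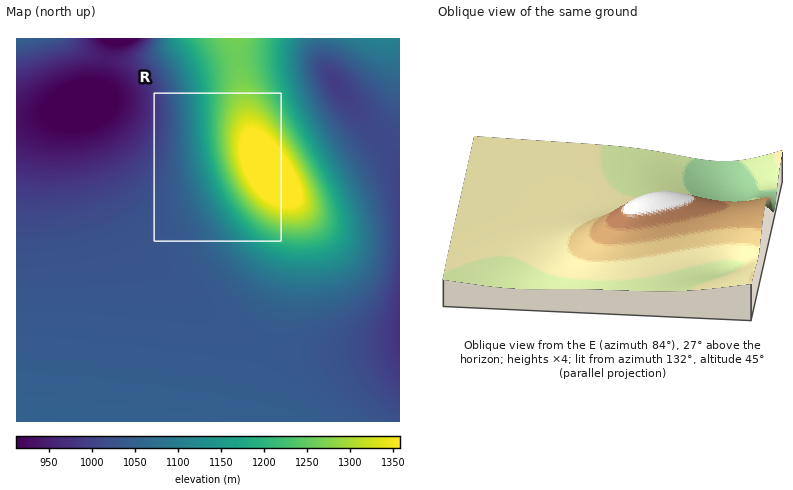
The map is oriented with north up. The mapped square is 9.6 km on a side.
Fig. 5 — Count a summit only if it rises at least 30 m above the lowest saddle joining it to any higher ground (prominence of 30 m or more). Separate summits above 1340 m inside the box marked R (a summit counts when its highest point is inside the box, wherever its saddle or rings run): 1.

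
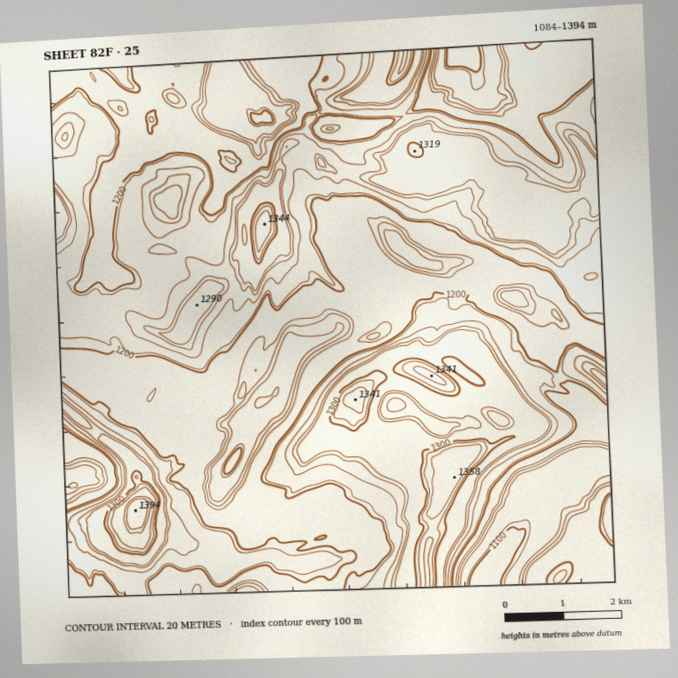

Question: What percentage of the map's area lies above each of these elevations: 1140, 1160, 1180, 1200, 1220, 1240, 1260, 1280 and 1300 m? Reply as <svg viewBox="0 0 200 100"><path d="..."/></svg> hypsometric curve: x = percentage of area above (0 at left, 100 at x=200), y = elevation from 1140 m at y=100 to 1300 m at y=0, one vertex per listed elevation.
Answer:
<svg viewBox="0 0 200 100"><path d="M183 100l-5-12-5-13-62-13-11-12-37-12-17-13-8-13-29-12"/></svg>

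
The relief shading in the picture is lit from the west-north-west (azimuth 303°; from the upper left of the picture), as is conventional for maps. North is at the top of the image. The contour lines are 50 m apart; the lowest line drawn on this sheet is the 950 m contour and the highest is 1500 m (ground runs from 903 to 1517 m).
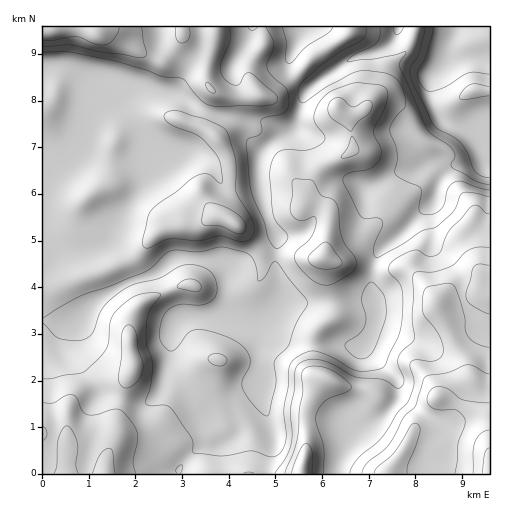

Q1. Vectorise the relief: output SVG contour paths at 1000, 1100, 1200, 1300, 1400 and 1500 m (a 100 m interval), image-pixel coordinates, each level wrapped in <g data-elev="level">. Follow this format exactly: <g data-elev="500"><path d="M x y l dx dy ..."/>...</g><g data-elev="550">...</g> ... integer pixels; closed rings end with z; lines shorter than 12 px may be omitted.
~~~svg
<g data-elev="1000"><path d="M489 178l-8-2-6-5-8-20-8-10-25-15-20-41-4-11 0-5 9-16 6-26"/><path d="M489 86l-12-2-6 0-7 6-5 8 2 2 4 0 24-4"/><path d="M404 27l-3 5-4 3-2-1-2-7"/></g><g data-elev="1100"><path d="M489 190l-12-3-14-5-7 0-7 6-5 16-5 7-9 4-7-1-3-2-1-5 2-14 0-5-21-10-5-6 2-11 0-8-7-20 0-5 5-10 9-10 2-7-6-17-4-5-6-4-22-4-12 1-29 14-22 16-5 0-2-10 4-9 22-20 16-11 22-13 4-5 0-7"/><path d="M333 27l-4 5-22 14-15 16-3 1-4-4 1-17-4-15"/></g><g data-elev="1200"><path d="M177 473l-1-2 0-2 5-4 2 3-3 5"/><path d="M219 366l7-2 1-4-2-3-7-4-9 3-1 2 1 3z"/><path d="M192 291l6 0 3-3-1-5-5-3-10 0-8 6 1 2z"/><path d="M321 284l11 0 17-10 6-6 1-8-14-21-2-11-2-18-3-8-3-3-11-4-9-15-17-1-3 4 0 12-2 14 2 5 4 5 4 2 14-5 2 5-4 15-4 5-11 10-2 3 0 5 3 7 8 9 7 6z"/><path d="M146 248l24-9 29 2 21-5 22 5 7-1 3-3 2-7-1-9-17-31 0-23-1-12-7-21-6-7-16-8-27-8-8 0-6 3 0 5 4 4 30 13 15 15 6 11 3 20-2 1-2 0-11-9-9 1-8 4-14 12-22 15-7 10-5 22 0 7z"/><path d="M489 214l-3-1-8-7-6 0-23 25-8 20-3 3-9 2-11-6-4 0-14 6-10 7-1 5 0 4 10 10 3 7 0 26-3 21-16 31-14 4-13 0-26-15-16-5-11 3-11 7-3 7-1 19-4 21 2 33-4 10-6 5-7 1-18-6-29 5-28-3-1-2 0-8-2-6-20-29-6-3-15 1-4-3 5-18 2-18-1-9-6-15 1-22 3-11 10-14-1-3-11 0-11 2-8 5-12 10-6 11-2 21-3 7-6 8-14 14-7 3-15 1-13 4-8 0"/><path d="M341 157l3 1 5-1 6-2 4-3-1-7-6-9-5 12z"/><path d="M349 130l3 1 6-9 12-10 2-7-2-4-5 0-11 6-5-1-9-8-6 0-4 4-2 7 2 7z"/><path d="M43 52l31 1 46 9 26 8 17 7 18 1 4 2 16 20 10 6 50 0 14-2 3-5-2-5-25-21-5 1-6 10-4 1-8-3-6-6-1-11 9-23 0-15"/></g><g data-elev="1300"><path d="M78 473l-2-8 2-15-1-8-5-12-5-4-4 3-5 9-1 27-3 8"/><path d="M115 473l-2-21-4-4-5 2-4 5-8 18"/><path d="M324 473l0-25-8-25 0-9 5-8 5-6 21-8 4-5-4-6-13-10-9-4-11-1-8 2-4 5 1 19-4 18-1 26-4 14-9 23"/><path d="M43 440l3-2 1-4-1-5-3-3"/><path d="M489 347l-14-4-8-8-6-32-8-18-7-2-20 5-3 8 0 16 17 25 3 10 0 7-4 5-4 2-18-1-6 2-1 4 4 18-6 17-11 12-16 26-25 22-6 12"/><path d="M489 265l-10-1-5 3-8 28 1 5 3 4 19 10"/><path d="M43 41l32-5 20 8 11 1 4-2 4-5 5-7 0-4"/></g><g data-elev="1400"><path d="M407 473l1-9 7-16 5-17 0-4-4-4-5 2-16 26-18 16-3 6"/><path d="M489 403l-26-3-14-11-7-2-9 1-4 5-2 8 4 6 8 3 17 0 5 4 4 5 0 7-7 17-3 30"/></g><g data-elev="1500"><path d="M489 448l-2 1-2 4-3 20"/></g>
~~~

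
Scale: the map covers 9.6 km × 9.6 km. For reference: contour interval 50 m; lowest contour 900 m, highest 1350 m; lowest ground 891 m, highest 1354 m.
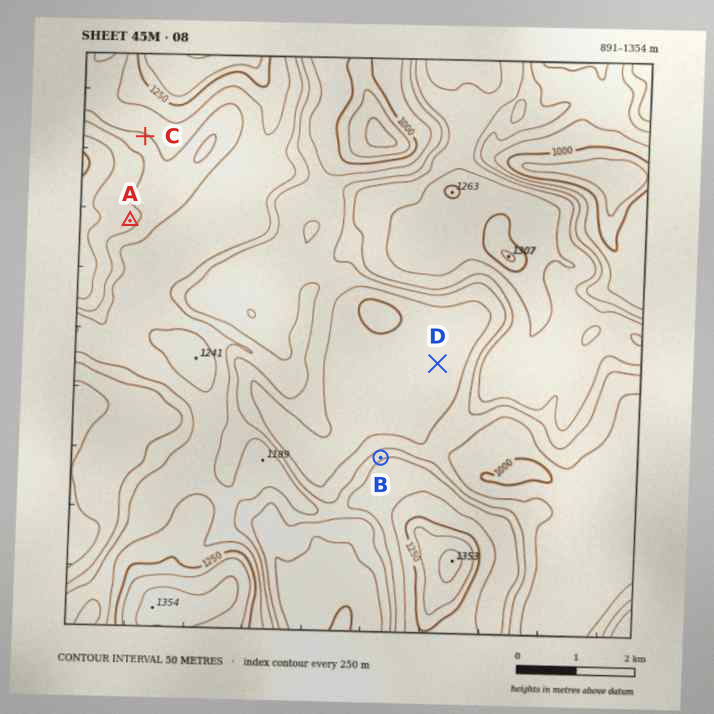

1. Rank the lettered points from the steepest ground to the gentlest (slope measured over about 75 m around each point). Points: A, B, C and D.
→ B C A D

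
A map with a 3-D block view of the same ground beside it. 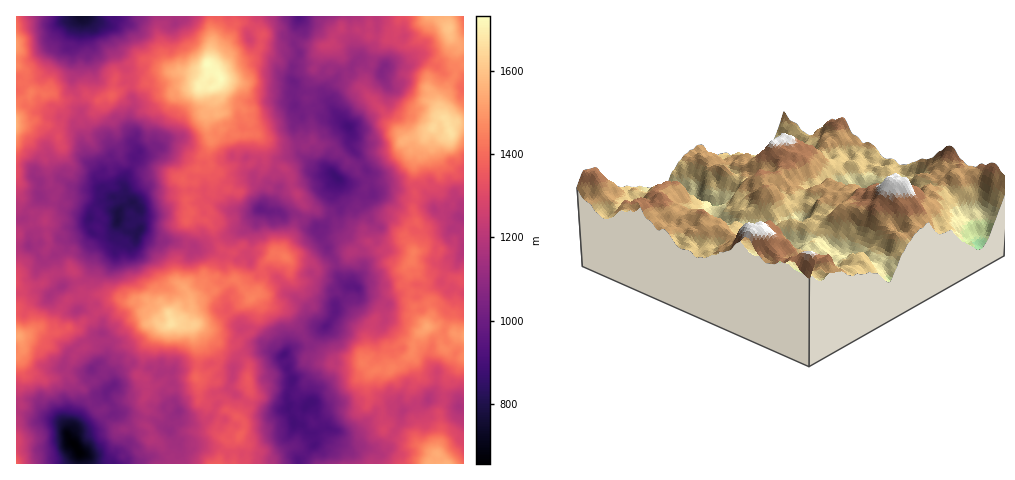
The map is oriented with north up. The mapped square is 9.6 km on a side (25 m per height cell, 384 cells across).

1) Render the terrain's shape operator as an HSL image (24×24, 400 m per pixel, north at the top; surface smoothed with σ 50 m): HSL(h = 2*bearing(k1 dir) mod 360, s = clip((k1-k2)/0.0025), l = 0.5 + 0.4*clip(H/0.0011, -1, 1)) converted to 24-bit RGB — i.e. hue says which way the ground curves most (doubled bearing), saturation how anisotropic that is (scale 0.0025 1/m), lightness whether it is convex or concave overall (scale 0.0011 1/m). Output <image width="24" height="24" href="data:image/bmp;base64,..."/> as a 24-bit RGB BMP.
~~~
<image width="24" height="24" href="data:image/bmp;base64,Qk32BgAAAAAAADYAAAAoAAAAGAAAABgAAAABABgAAAAAAMAGAAATCwAAEwsAAAAAAAAAAAAAoDQupsI/I2/HLwQpv04irscVjsIbecoTSYmYMHlr7sEenFsdrMMzc+eprxjGBKF8oH4pglkjnHQnhWgmoSptSt+13fXF0aBO15PW2ZHgHgUuYBuVS2jD09v1IZjKjeOZYSmPgEa6cNKfq4Ldv/OYiH0vGUZpyCZpI444ZAwbw5RA1d2GEaPEW+am5r9wtynC5YoVj0sKKwgjJF9aj/yuHHAa6KJEw8wyIEFxm1UYP+kOPex68tOKHH4+VRhvT8uRkhOslXvduOZnK94tIF1yo7w12+hxdCZU9Mc/nxZPJzHJdfa/GJBWdx3b6NuMtz1cPxCL1fSkH5xhmIIb/7Zmo2njCTlymUMlKCSTb1Mj5vJ4hpsphjEoeL8biooJZBYdj91sh8D4WWjuL+jS40DBCh49xPGuiETGIRSM9vbLsHbYAC2J+//MmTjQGABg0zAeMX1FTIvH6bih12jfJ8qWgtw3GkSy0Ul53uyrdEMTDX0o3Uc/CmZJT6o6zJEAUT4WLz4RzfIAl7QhE2Rsx/+AqSQcGgAzvc3zp7noGiv44/DSXGrI3Wvs6YOxSQ93X+nH9/DFLi7P3ia8D81MUiPXoCqxvypfz1prWbmHS99Vb8iGM4TX+HYjdR4/C1eSEP8cM7a8LCFm7OeNdSrBoyPA+I90Ccq0oBXa4yR1l3zvlaj032X/QBN5kS3LfqHqnKj00t351N73cpzhchhXsjghzF5DKrJfb7EhAjEVOZOm4al2H2ScojU7mO3Qa4D3KvKiT8k8N1kU9DlBDnMoix3VY2ntmPXsTN7O31xb14MxiiAdexmyoJDnk+TIdGnhyCTiMMjTCoheHWR28jMYV8cfVMkk0uFvaUDCK7tn8yfLF14JMds2T8zlY7HafVPR3EmCzkvtz23m1F3NHjzzbd2+3XiJnQM5d9bcPmDPFY1wMwlbpDpa2/RYXM0fkIAa1HAx23eNG2aUnYXwcsvnR89VHn2ATjeWxHRFy99jcCKr6XemcsoYjQZ5/w82wPOgFXWcvHf0xwmxFXptRIjU7K6/qt+FJU6YEdeUkZIO55ckFa0xWsYfx29CXnMdCRkq1dkk14oJOCsNqrkWTGPiEFrxucby1vD1a0jYPQdDitHhrlzyDdLenbok87yjacXmRhG+xUfl2eRtQMQ5E5CE43QZHhikCCNO6Tl88l+KUOKJaeJgH50yD4dWKNAj8k4zhhcdGDFVVLSLb9h5KwZf7u2uwNZCxU9dHCWhIL8j2Idw1VxhQhx1dOg2DS+BPg6ClYsrqto+xuB2yd9Pt1kVDlAFMR0FTTMG/7dUYtf/KHTCJKVwcmjkxS5I8vd+Tw0Olz8uX+9nNCCCrsxj255dSR10WSeqXxt2NbvGw+prxMZFsUFjjofrzXL3DIPjT+vpk/iWNx9ZWDGT0ndDDiUayoUv8KhD10NvbnccBah3tZYeilkmkt56PRuIqB1MMKDdXITt1tj13nTPccOzVsRdjRl7zj2HnPW2piYwThcZcyAEDu4XbRdJjGEw8+xIZMcpY+TYWiCaFIbH3PWreAp+OdWaYOB5DSU3JZoSe0Uh5ElN6sUXXWEJfyoTeN4gN78euRCHJifmhf/ehQCpiEnjyOua032PzlRelOoSMWG4HkSDx++ckQ24jyoim+EqRgxZg38cKl0KYDcT8/WcemnneJ7pz/TkFSOer3Hcgr7eTh+SXxqChByK1fbjzGfqaEjf9unVgRfrezrWtUUzYyKs5G56wqElKQ/njmLSXnXDcdvT4sd2H827meF5WraUPiZ8xcIvnXY0LgUdJnUeTP+n2x4hlGUr6JaK1PLN5RddjDHgU/HlLBbV0aX3wKbxEihjfTTO5W/g2eNLnMogR6UTifMtgjNCKhxUxrZTkjFsZyyqoenZZfTgGzKG80+Siex3qkYjLsknP9nFdDfdS5TScx+Q9XNjcEXeXiyrMN2s0pfh7pT1zdvunrDsOzyNMBRd0i0nNM2wFtfPzuqXOwhHFR6jeu6W11ZQ6AkNRvx1MrXYgyuirSeXJVOp5zaPqGrZR9/nbJ3iWz7c6/fUv1tqziiWnSuTF1zInyPozV8xI9oqfH8ZcCIFS3oUCoATwgAU5N1TxeviDiA0KbOyQJHFSnLhYEvRTMeP3ceIKj+kLzJ/+fCj1JJrPQJG9uidHB6OB0vU9snlykmhXT25oITrQaDnvR5Jg34pzPzHsGg5MCiRG2wzNS9zXzwOPlIJlWIe0eZlFmQZKklX+OmP0zJFAmDg8byCG4SpJRBee92v0Zv5oX7gQiqx0Bbi5nPHZ+3z5fjT"/>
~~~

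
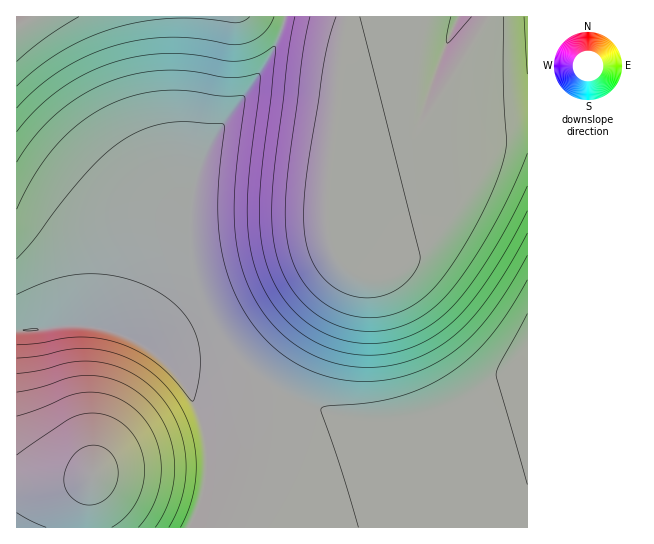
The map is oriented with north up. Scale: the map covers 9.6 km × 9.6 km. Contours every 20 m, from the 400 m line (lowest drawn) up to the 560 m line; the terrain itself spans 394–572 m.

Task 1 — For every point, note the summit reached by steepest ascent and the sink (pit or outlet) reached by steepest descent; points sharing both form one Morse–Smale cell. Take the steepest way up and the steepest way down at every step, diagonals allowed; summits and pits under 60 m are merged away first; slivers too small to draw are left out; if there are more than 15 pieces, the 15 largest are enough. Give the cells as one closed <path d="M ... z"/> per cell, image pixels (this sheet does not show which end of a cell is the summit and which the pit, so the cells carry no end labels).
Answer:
<path d="M527 16l-241 0-6 19-15 30-52 73-13 28-9 43 0 64-3 10-11 18-18 18-27 20 18 10 11 10 48-7 24 4 36 28 30 17 34 12 29 6 41 0 19-3 49-12 56-17z"/><path d="M86 325l-27 0-43 6 1 197 511-1-1-140-56 17-49 12-19 3-41 0-29-6-34-12-30-17-36-28-24-4-48 7-15-12-23-12z"/><path d="M285 16l-269 1 1 314 24-2 18-4 27 0 21 4 26 10 26-20 18-18 11-18 3-10 0-64 9-43 13-28 40-55 18-28 9-20z"/>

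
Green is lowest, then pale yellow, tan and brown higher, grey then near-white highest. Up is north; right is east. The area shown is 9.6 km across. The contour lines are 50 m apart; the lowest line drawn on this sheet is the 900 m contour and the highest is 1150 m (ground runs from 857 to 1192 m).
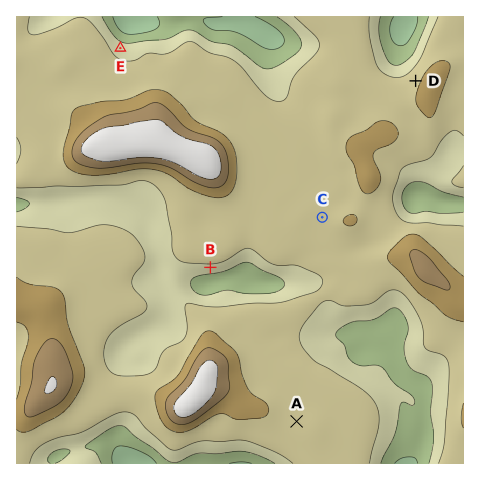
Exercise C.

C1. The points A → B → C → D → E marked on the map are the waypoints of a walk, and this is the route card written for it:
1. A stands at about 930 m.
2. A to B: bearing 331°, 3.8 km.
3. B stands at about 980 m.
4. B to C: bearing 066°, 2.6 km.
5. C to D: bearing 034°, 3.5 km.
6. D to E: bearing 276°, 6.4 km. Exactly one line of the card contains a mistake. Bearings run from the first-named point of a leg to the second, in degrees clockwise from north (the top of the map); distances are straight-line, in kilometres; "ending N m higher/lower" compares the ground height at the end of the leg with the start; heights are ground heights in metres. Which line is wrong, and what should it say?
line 1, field height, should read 1030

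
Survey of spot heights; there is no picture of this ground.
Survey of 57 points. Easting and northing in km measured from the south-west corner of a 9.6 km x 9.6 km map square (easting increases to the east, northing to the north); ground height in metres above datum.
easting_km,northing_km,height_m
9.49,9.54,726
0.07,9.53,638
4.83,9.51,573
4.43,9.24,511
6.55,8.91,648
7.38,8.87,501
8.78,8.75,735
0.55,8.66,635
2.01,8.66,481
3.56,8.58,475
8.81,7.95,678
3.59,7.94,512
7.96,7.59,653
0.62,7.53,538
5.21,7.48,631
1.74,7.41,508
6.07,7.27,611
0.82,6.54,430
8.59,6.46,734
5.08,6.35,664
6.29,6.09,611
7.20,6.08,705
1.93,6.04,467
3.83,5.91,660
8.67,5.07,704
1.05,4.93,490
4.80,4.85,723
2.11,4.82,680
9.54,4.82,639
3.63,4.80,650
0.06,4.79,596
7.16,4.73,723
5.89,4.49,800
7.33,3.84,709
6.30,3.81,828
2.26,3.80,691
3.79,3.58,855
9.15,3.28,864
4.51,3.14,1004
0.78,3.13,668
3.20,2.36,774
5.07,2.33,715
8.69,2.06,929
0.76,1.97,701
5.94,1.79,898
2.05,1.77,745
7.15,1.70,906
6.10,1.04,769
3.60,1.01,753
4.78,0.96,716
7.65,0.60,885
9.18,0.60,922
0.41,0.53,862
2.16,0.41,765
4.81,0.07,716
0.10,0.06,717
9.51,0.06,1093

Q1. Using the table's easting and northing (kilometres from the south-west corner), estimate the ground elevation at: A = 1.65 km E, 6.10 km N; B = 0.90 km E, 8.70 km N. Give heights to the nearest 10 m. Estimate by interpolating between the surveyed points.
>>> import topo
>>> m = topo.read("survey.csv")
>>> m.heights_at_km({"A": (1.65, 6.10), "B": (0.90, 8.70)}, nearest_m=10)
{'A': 500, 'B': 600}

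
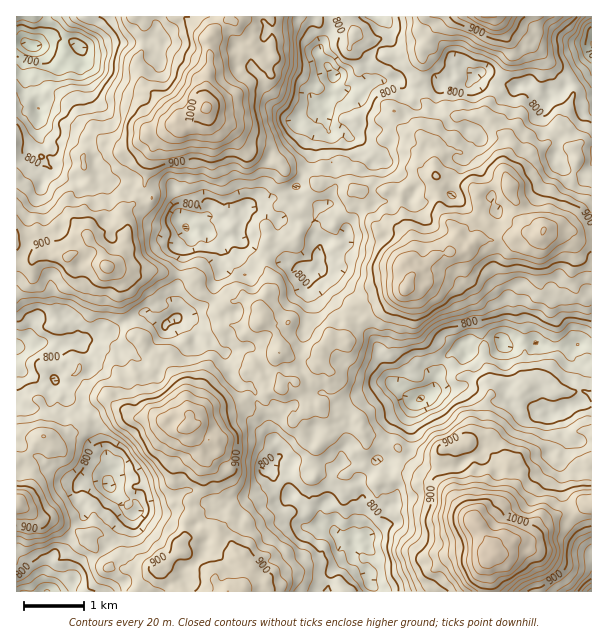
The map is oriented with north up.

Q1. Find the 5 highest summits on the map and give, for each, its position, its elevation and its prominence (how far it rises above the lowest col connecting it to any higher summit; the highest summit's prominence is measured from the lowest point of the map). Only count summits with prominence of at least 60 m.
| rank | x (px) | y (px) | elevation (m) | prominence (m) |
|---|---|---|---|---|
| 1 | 495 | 554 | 1073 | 424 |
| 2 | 207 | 108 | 1026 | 190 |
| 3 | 405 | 288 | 992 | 149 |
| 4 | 185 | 426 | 989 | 128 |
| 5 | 107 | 266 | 951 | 77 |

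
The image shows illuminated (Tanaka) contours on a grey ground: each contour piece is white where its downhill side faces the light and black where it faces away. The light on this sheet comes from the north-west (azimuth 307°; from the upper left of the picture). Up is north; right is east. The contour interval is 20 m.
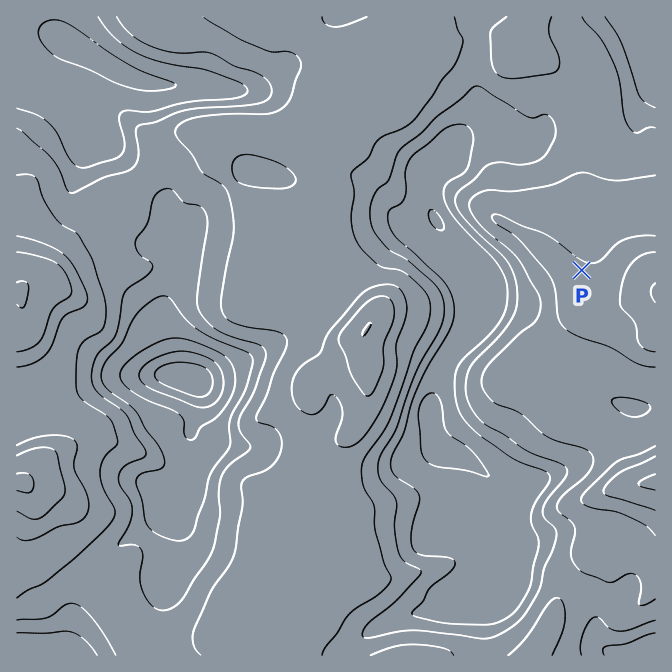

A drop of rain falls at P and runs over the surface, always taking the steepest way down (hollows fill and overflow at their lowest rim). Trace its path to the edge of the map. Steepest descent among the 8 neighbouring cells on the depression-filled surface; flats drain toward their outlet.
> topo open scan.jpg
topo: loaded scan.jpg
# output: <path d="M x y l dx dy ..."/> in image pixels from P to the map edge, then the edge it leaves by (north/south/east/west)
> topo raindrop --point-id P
<path d="M582 270l5-5 0-32-3-6 0-5-2-2 0-28 53-54 0-23 20-20"/>
exit: east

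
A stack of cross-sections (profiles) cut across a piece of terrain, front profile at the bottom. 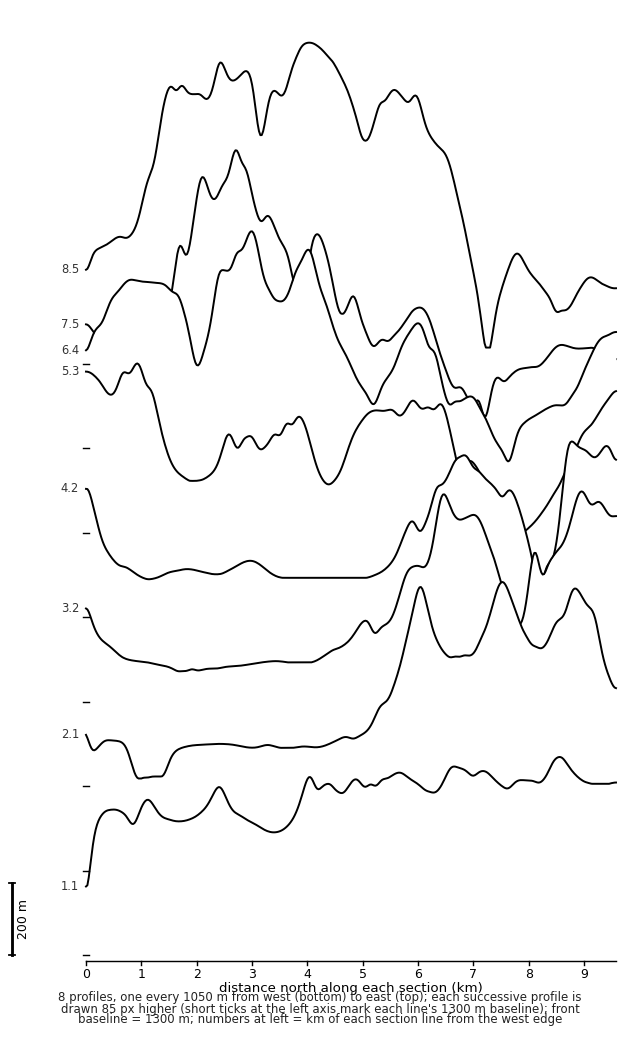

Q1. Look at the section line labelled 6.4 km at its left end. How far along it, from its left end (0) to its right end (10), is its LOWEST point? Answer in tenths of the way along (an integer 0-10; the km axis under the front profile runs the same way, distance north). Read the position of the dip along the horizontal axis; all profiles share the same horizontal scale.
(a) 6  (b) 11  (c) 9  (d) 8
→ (d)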